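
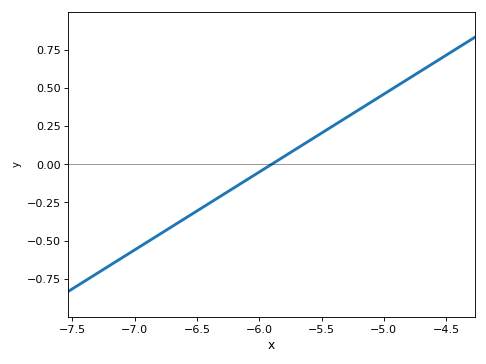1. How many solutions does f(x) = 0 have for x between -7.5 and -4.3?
1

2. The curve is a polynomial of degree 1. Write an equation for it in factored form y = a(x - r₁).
y = 0.51(x + 5.9)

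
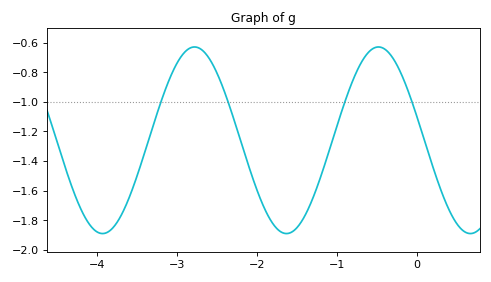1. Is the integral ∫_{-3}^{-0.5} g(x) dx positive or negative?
negative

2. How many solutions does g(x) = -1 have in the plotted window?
4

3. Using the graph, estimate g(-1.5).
-1.85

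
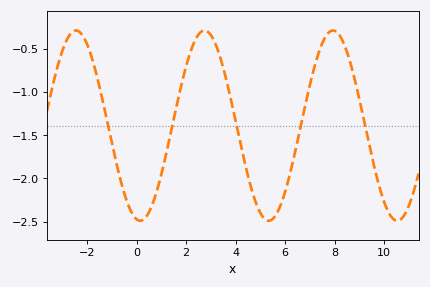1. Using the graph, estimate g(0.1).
-2.49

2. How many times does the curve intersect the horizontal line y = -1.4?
5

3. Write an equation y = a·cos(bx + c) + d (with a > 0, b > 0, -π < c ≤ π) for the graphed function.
y = 1.1cos(1.21x + 2.96) - 1.39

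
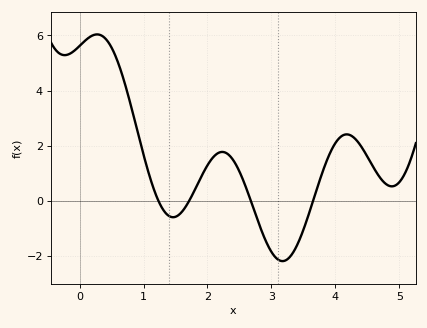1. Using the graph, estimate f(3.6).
-0.364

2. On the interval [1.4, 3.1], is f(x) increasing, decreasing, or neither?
neither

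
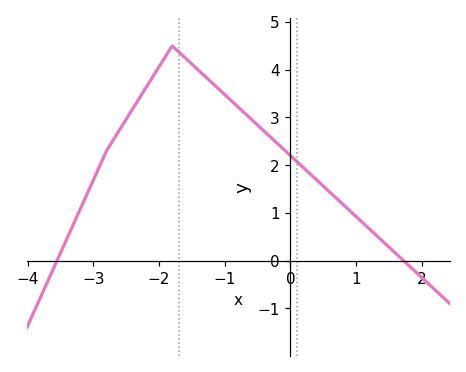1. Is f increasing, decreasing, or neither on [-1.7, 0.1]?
decreasing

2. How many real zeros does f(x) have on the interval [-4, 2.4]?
2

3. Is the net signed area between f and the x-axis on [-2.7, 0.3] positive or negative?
positive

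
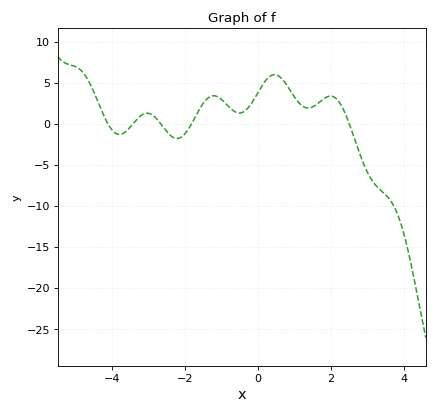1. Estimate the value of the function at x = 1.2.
2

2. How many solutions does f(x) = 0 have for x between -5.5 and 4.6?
5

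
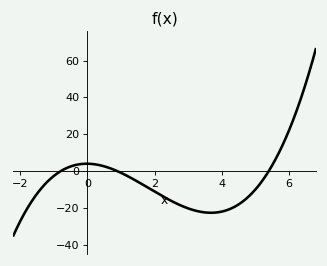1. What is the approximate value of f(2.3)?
-14.1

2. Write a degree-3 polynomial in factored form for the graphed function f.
y = 1.05(x + 0.8)(x - 0.9)(x - 5.4)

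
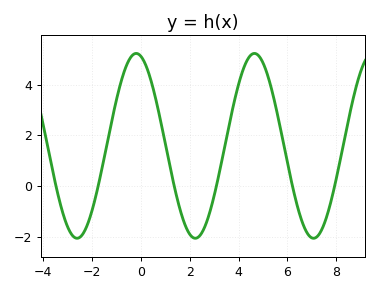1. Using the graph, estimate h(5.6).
2.79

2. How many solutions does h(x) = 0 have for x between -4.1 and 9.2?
6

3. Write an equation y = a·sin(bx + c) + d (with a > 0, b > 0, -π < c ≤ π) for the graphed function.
y = 3.64sin(1.3x + 1.81) + 1.59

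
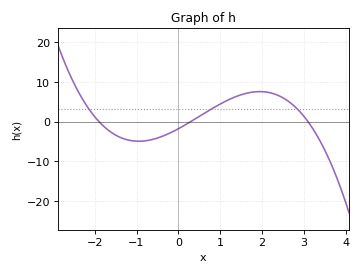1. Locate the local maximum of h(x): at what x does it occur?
1.95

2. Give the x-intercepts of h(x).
-1.9, 0.3, 3.1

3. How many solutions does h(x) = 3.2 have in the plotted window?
3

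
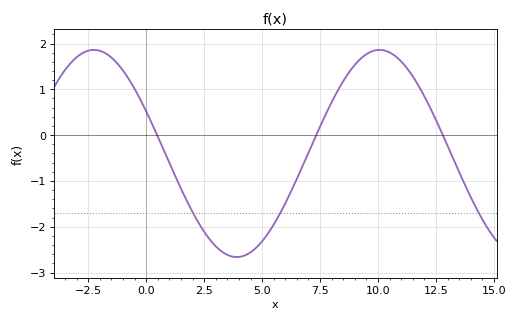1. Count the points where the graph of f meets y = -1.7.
3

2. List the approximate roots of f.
0.475, 7.33, 12.8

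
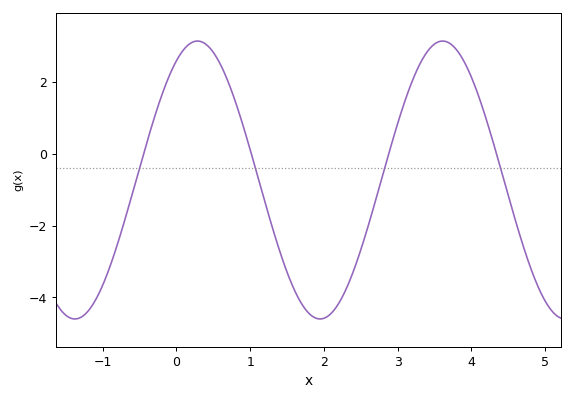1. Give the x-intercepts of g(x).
-0.445, 1.02, 2.88, 4.34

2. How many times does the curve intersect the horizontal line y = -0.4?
4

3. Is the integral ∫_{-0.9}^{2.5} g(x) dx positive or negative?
negative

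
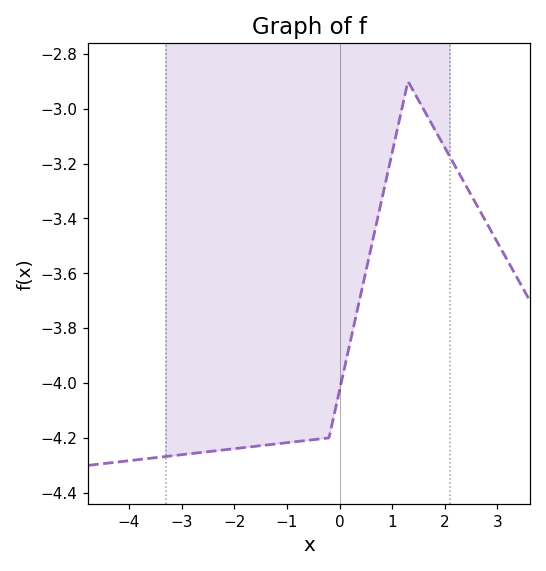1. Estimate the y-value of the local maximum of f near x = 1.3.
-2.9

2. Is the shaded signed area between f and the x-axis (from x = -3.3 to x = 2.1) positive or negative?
negative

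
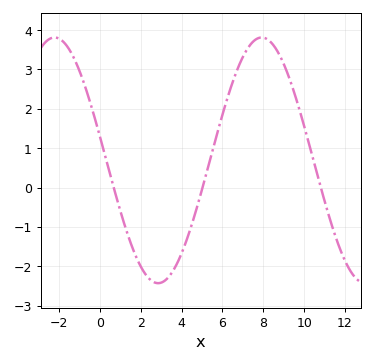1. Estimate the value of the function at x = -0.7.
2.5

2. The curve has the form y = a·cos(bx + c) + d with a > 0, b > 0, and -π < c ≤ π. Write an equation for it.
y = 3.12cos(0.62x + 1.4) + 0.69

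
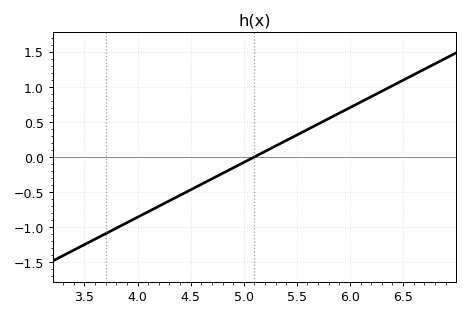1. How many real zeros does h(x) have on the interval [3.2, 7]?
1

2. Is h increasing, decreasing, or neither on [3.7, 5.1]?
increasing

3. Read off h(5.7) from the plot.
0.468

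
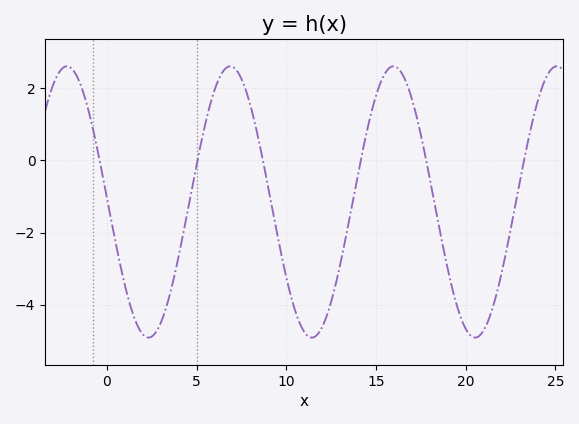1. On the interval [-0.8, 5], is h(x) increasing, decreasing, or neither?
neither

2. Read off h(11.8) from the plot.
-4.78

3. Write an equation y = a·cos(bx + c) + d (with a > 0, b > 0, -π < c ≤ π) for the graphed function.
y = 3.76cos(0.69x + 1.54) - 1.15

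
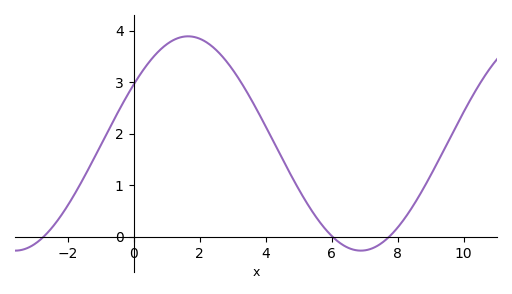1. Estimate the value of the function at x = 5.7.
0.237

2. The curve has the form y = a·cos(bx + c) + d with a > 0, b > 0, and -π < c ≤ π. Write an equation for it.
y = 2.08cos(0.6x - 0.992) + 1.81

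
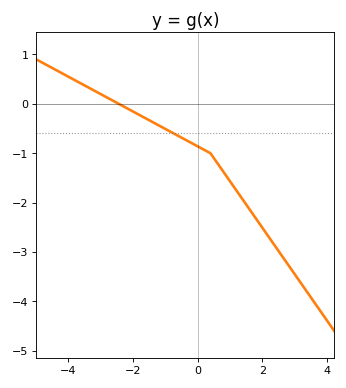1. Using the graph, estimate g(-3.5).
0.375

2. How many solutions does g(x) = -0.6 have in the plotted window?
1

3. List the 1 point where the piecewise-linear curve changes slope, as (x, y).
(0.4, -1)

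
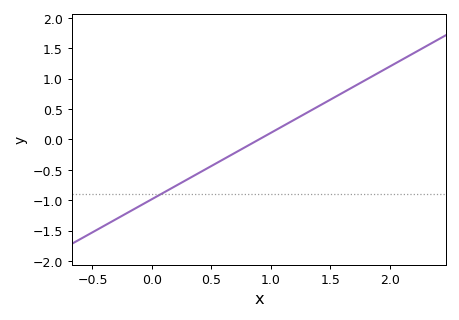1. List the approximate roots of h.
0.9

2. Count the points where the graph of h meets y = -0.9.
1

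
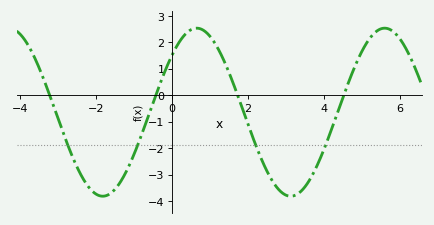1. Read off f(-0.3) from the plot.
0.512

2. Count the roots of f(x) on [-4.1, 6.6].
4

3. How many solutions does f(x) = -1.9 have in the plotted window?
4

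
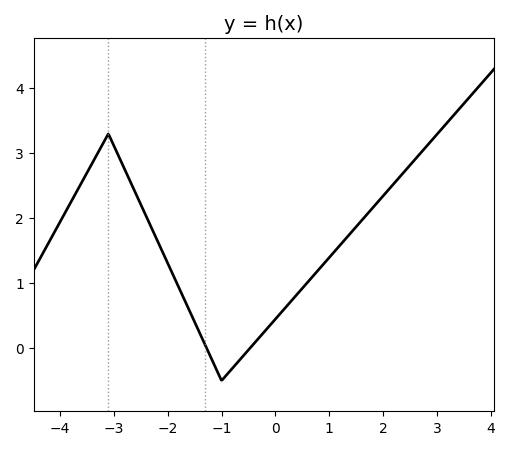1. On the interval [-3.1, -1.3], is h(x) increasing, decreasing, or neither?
decreasing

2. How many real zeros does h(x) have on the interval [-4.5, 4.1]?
2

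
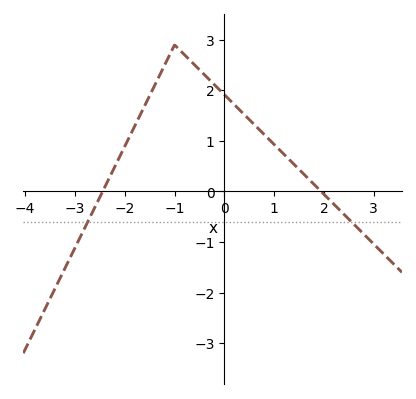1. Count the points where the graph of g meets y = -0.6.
2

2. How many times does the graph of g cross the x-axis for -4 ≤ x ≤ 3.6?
2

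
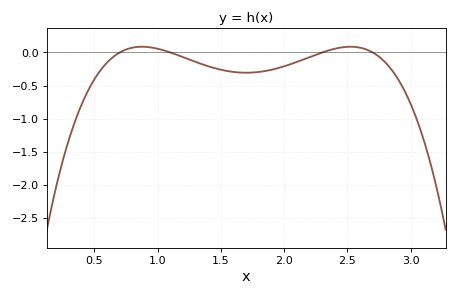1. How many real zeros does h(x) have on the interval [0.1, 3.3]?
4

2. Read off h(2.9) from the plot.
-0.4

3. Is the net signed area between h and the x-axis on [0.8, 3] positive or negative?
negative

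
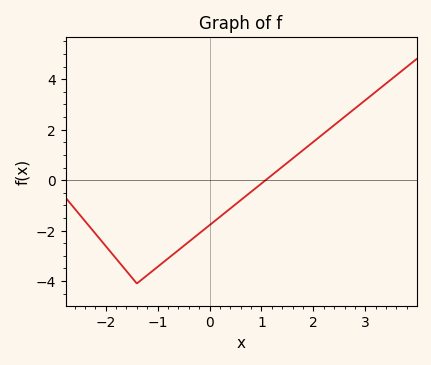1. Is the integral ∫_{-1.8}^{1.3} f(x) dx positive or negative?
negative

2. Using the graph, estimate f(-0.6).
-2.8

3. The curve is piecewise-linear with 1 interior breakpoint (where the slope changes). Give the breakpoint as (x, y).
(-1.4, -4.1)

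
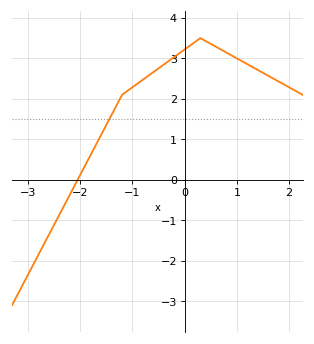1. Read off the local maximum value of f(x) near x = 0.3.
3.5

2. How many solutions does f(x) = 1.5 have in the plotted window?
1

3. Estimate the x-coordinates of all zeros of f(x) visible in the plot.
-2.05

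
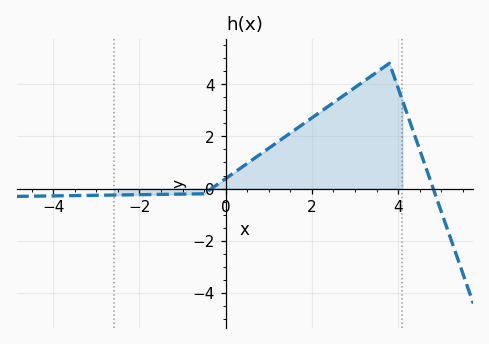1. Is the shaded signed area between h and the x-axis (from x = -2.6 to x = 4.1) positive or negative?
positive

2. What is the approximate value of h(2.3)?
3.06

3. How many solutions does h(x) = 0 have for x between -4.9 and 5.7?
2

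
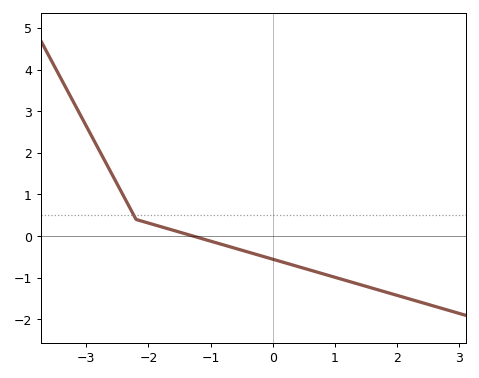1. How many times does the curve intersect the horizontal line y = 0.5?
1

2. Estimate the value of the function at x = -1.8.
0.2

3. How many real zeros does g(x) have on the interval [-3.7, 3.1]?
1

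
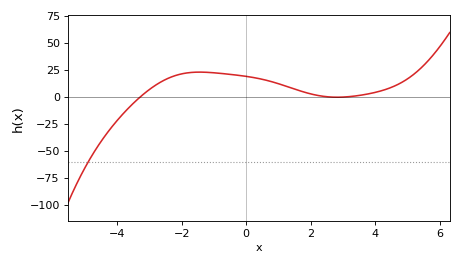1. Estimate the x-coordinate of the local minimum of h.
2.82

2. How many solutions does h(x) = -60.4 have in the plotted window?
1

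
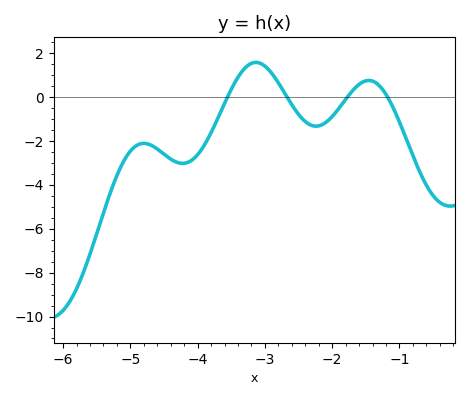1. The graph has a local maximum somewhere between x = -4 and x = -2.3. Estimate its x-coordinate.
-3.1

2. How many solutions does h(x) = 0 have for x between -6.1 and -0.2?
4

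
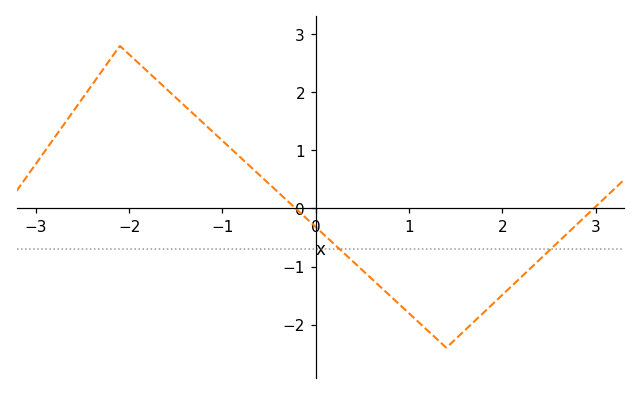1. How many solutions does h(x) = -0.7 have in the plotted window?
2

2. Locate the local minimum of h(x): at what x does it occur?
1.4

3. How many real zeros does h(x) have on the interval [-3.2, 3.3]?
2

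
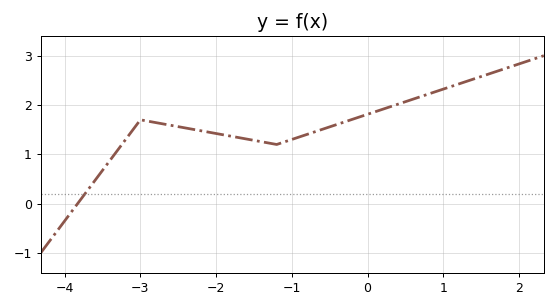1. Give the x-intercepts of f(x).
-3.8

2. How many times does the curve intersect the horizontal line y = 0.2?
1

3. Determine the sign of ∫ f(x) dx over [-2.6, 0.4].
positive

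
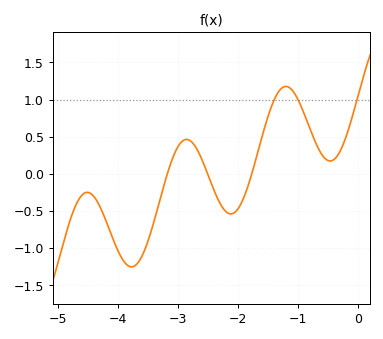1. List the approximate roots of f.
-3.18, -2.5, -1.77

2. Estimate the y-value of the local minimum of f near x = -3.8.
-1.25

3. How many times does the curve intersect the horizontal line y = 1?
3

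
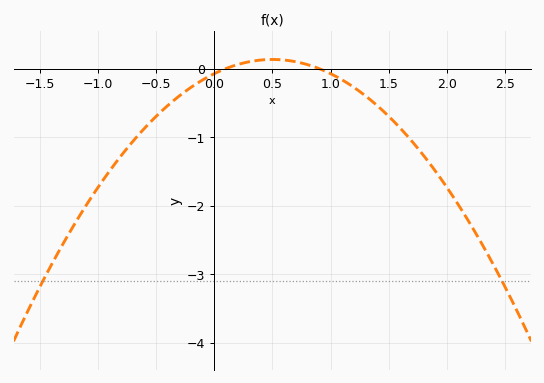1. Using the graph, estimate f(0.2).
0.1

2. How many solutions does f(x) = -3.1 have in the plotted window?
2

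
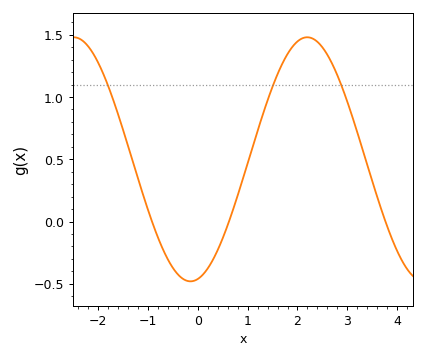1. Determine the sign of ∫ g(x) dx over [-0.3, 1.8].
positive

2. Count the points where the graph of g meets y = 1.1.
3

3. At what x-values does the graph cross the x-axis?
-0.9, 0.6, 3.8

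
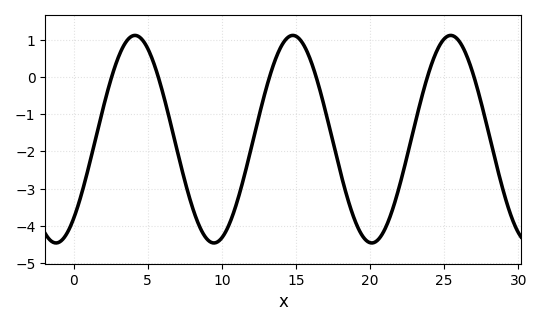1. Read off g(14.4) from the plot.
1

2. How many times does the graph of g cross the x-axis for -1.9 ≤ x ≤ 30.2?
6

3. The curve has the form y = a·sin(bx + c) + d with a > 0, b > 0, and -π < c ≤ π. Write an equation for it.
y = 2.79sin(0.59x - 0.87) - 1.67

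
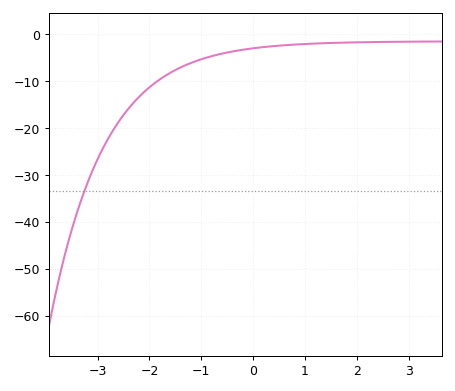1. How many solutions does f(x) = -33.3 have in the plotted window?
1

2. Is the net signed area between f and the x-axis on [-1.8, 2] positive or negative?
negative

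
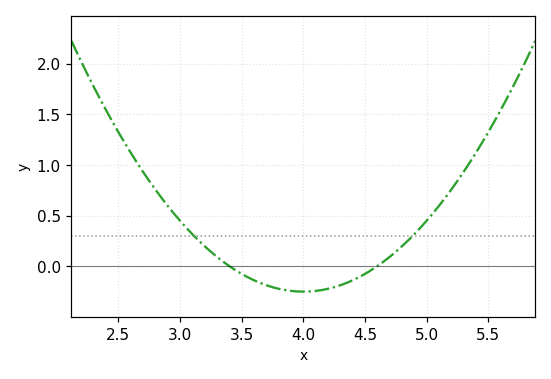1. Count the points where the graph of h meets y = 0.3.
2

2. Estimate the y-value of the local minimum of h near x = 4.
-0.25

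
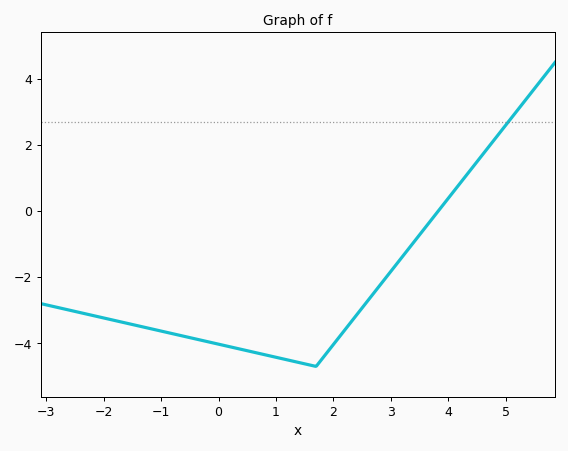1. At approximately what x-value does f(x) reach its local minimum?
1.6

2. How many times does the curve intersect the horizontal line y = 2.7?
1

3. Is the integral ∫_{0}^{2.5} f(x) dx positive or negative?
negative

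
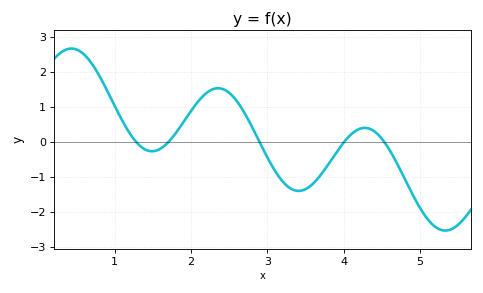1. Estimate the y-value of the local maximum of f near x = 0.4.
2.7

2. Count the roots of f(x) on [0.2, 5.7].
5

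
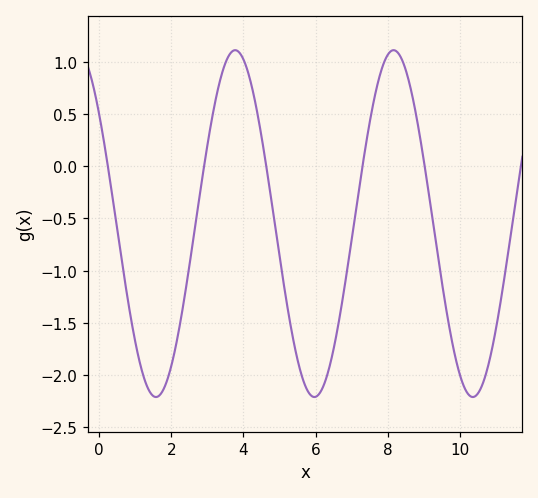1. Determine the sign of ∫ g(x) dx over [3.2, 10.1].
negative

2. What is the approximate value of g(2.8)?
-0.248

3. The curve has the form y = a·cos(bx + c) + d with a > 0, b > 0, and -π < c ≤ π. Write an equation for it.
y = 1.66cos(1.43x + 0.892) - 0.55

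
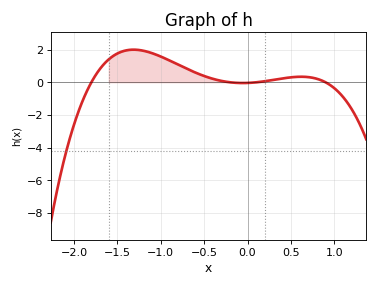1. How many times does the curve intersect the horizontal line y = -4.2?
1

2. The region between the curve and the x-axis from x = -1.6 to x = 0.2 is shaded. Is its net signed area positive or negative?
positive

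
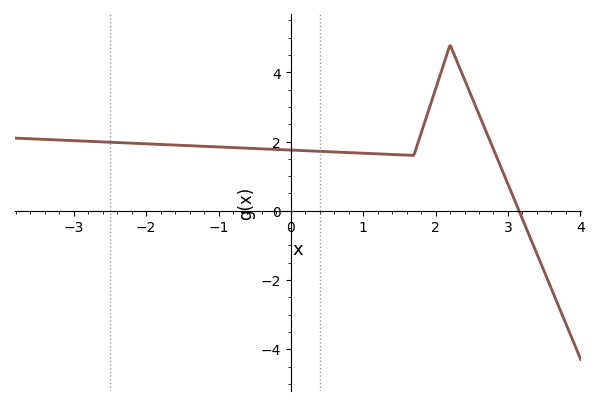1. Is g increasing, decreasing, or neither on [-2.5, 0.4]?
decreasing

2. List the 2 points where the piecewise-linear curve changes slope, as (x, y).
(1.7, 1.6); (2.2, 4.8)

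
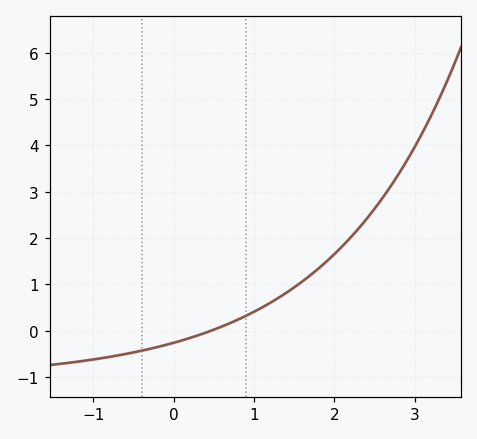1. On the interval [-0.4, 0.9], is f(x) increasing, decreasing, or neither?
increasing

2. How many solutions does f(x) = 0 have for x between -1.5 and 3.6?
1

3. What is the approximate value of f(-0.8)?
-0.6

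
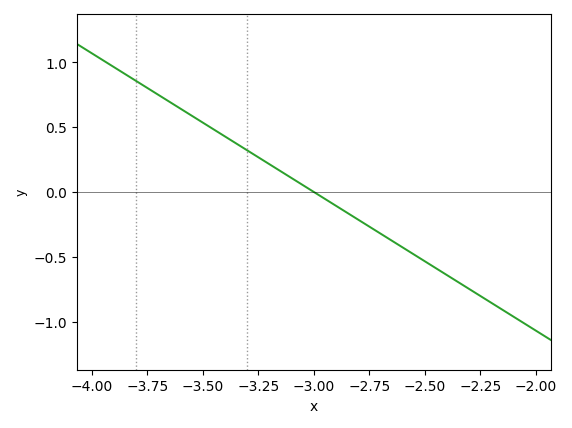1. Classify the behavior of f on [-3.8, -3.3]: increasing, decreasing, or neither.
decreasing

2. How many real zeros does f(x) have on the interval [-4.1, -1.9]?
1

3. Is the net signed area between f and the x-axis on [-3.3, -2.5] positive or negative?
negative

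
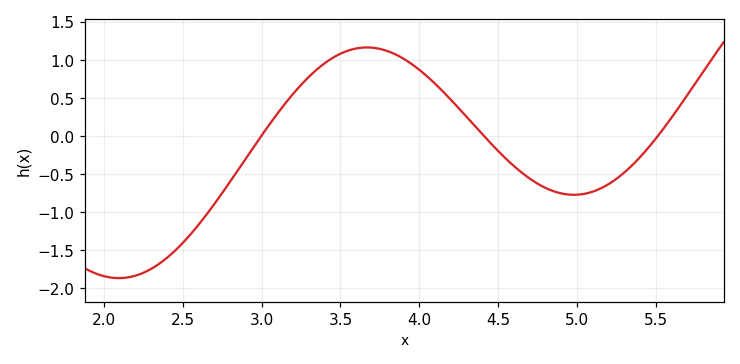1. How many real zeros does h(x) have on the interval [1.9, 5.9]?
3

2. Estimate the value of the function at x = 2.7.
-0.894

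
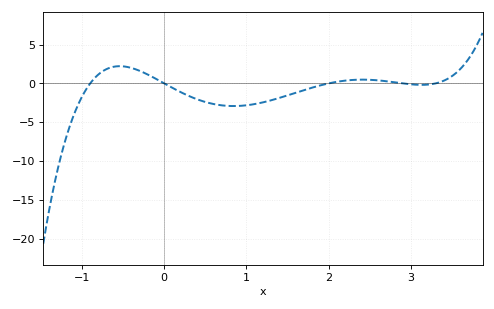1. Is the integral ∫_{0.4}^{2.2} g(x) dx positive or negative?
negative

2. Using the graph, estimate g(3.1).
0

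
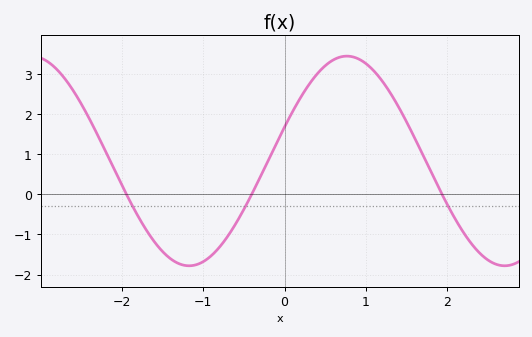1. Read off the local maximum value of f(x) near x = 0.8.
3.4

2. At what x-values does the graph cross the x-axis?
-1.9, -0.4, 1.9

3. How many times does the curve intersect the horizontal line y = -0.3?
3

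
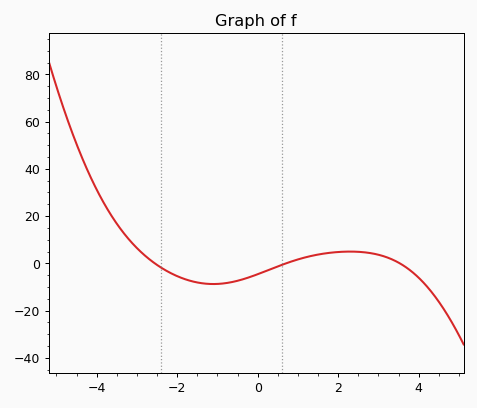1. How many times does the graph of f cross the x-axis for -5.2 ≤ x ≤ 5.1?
3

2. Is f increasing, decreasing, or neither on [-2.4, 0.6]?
neither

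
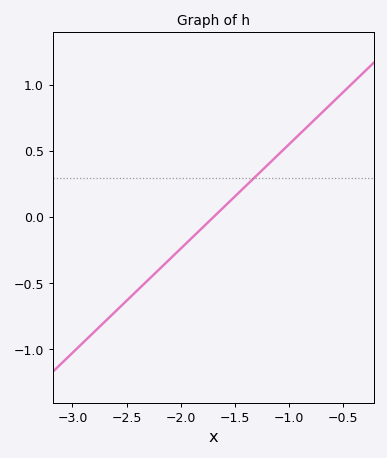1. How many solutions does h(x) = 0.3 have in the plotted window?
1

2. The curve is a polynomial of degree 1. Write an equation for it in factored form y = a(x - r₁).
y = 0.79(x + 1.7)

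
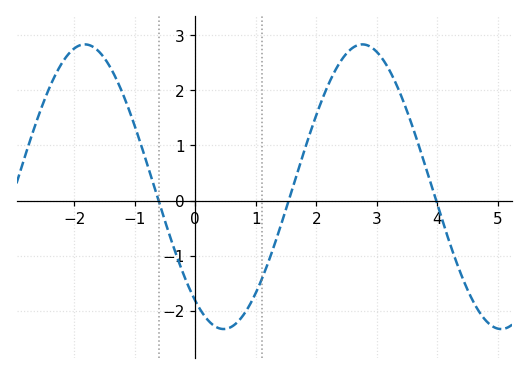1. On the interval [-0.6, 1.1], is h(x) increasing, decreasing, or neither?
neither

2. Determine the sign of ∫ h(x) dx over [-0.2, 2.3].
negative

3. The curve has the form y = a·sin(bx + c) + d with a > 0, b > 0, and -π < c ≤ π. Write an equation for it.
y = 2.58sin(1.37x - 2.21) + 0.25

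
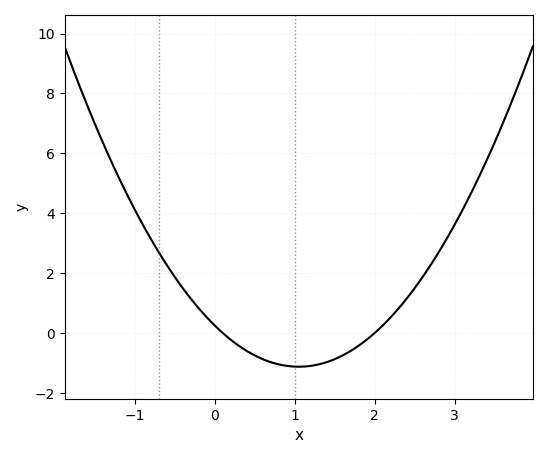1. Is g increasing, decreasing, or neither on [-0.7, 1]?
decreasing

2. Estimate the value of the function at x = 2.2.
0.525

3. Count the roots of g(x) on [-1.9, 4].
2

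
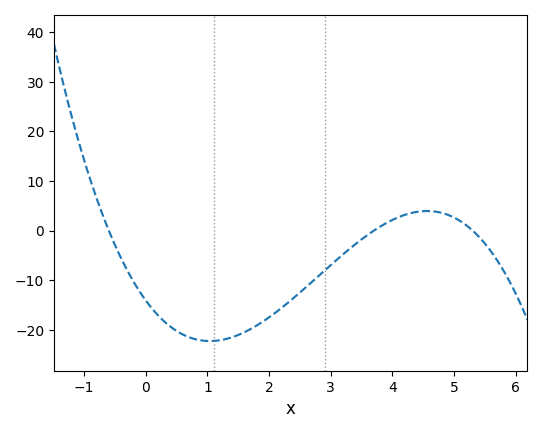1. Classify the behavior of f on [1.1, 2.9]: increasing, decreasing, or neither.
increasing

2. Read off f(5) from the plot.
2.62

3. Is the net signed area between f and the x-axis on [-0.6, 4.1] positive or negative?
negative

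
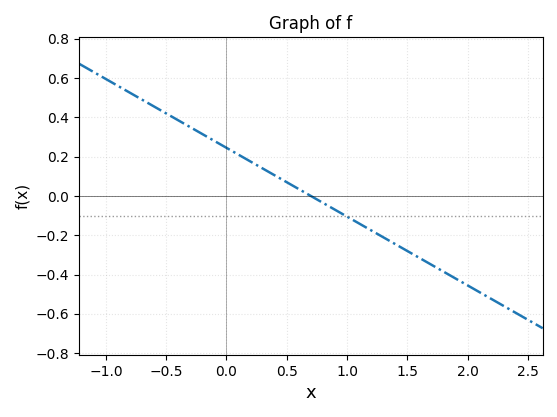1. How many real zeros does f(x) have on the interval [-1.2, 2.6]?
1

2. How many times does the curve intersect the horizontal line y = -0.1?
1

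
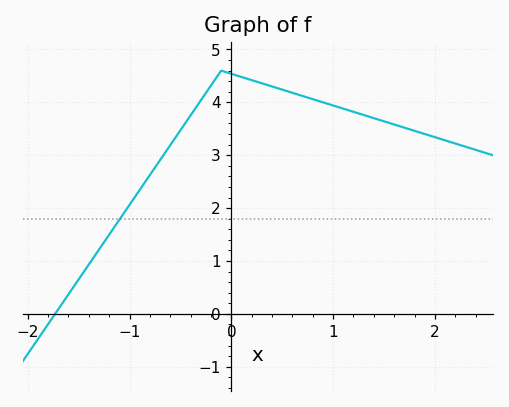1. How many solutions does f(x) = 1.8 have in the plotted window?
1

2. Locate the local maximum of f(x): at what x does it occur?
-0.098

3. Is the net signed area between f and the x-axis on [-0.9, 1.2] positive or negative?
positive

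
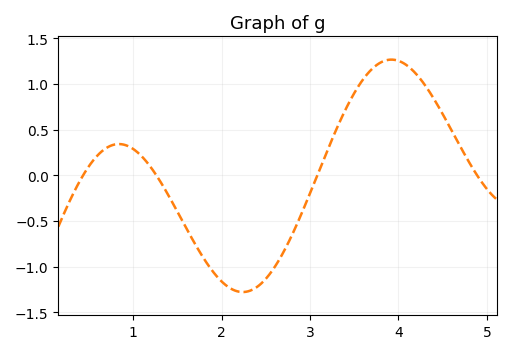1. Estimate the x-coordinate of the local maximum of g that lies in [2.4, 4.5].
3.9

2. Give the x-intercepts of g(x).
0.4, 1.3, 3.1, 4.9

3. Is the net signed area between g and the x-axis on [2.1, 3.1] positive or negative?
negative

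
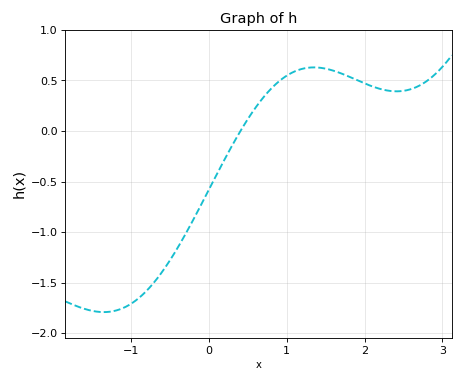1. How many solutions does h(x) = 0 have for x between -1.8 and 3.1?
1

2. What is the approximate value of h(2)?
0.472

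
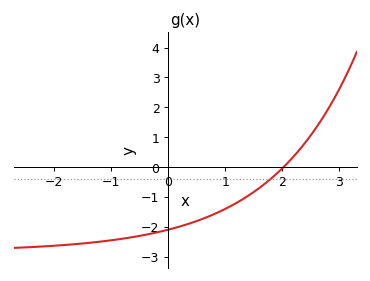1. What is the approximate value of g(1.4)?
-0.965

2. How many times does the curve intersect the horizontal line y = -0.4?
1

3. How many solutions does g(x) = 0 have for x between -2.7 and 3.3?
1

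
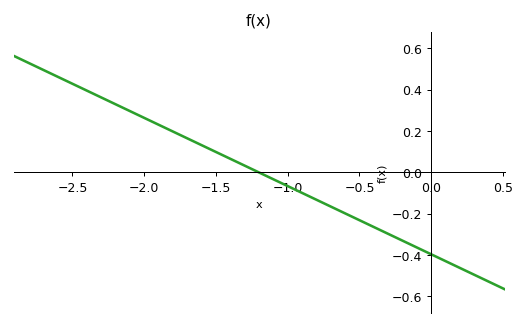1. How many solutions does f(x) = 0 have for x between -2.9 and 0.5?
1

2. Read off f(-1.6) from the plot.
0.132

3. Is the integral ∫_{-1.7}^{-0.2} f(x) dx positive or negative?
negative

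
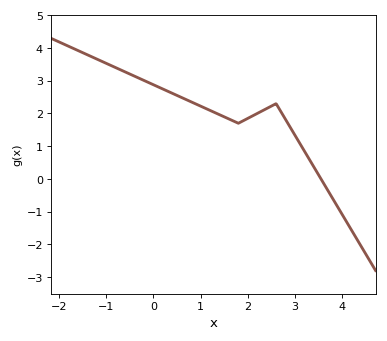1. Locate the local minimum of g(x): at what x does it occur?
1.8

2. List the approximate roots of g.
3.55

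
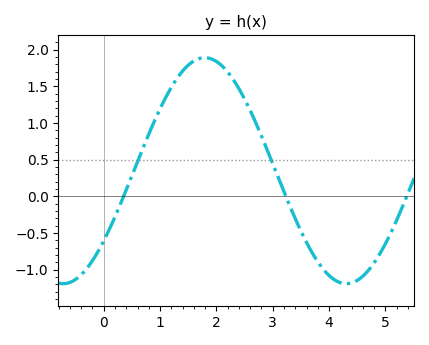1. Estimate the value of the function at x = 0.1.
-0.45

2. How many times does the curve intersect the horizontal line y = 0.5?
2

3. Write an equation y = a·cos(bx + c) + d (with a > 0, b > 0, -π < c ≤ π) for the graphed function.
y = 1.54cos(1.2x - 2.2) + 0.35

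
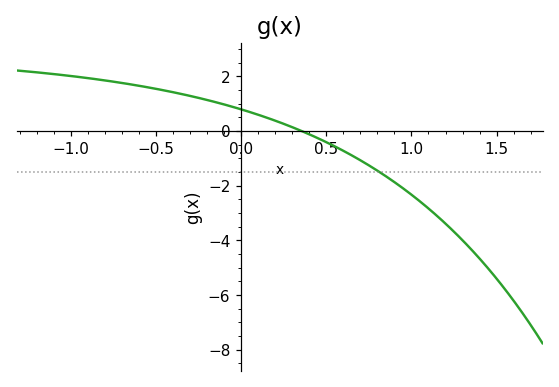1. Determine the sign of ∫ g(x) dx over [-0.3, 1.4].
negative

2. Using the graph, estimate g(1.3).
-4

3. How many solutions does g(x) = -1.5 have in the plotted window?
1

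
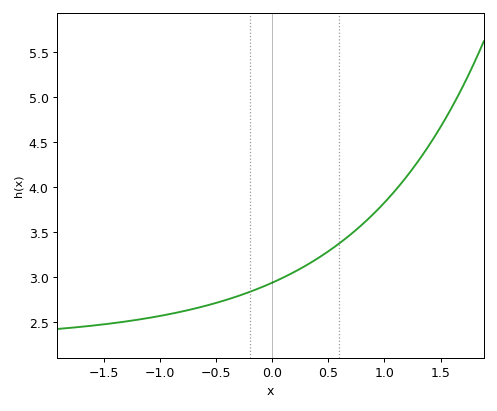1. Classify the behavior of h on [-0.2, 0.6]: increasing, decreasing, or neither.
increasing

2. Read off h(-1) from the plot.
2.57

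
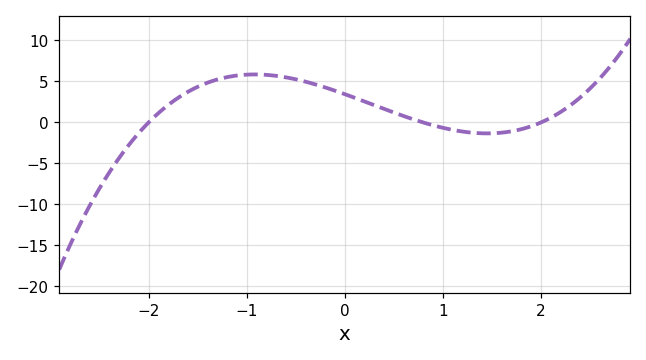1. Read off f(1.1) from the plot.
-1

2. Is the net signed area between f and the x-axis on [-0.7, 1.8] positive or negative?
positive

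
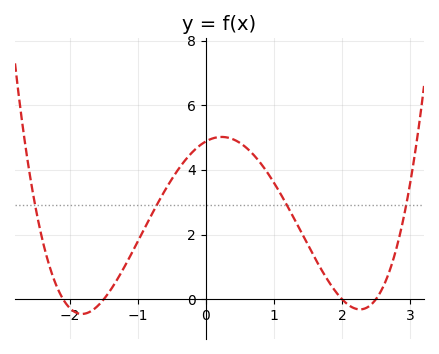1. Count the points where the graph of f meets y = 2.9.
4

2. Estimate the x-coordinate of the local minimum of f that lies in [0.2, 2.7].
2.27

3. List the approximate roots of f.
-2.1, -1.5, 2, 2.5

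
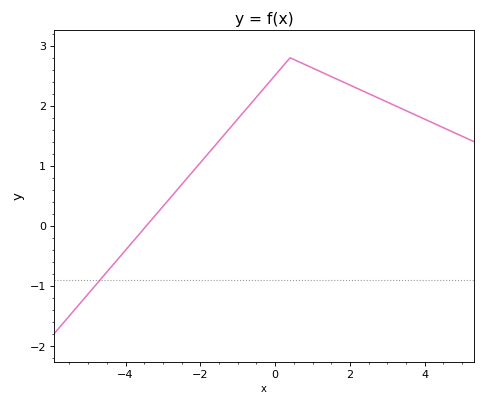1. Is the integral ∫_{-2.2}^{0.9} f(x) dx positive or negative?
positive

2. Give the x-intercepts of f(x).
-3.45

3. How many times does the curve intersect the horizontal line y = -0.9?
1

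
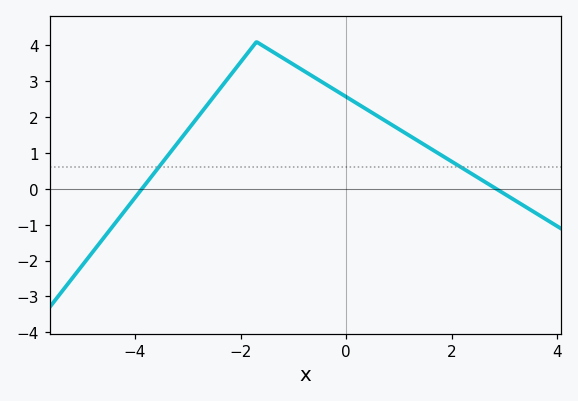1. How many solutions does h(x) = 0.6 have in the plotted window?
2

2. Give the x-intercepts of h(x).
-3.87, 2.84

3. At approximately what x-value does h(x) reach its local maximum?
-1.7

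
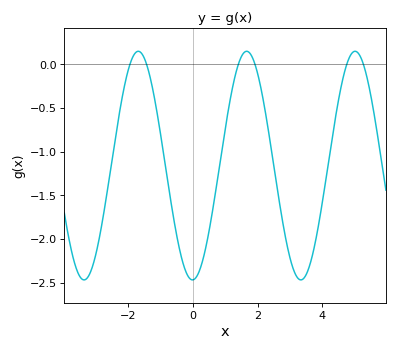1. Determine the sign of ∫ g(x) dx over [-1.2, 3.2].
negative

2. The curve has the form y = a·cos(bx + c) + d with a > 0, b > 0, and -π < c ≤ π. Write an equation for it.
y = 1.31cos(1.9x - 3.1) - 1.16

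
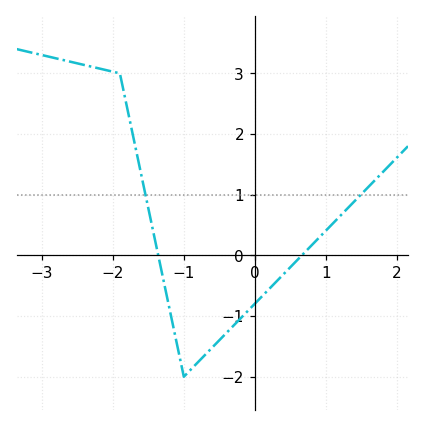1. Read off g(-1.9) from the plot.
3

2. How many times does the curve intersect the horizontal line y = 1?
2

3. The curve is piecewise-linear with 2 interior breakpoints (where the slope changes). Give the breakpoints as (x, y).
(-1.9, 3); (-1, -2)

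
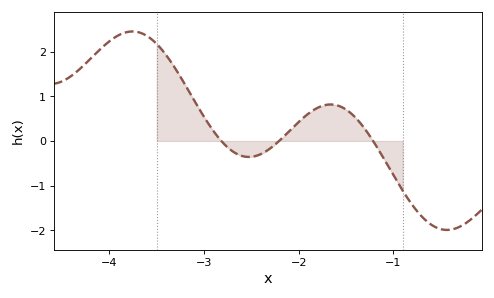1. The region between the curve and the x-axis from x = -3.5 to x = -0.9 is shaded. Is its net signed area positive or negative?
positive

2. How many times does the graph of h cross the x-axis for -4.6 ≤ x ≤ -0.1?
3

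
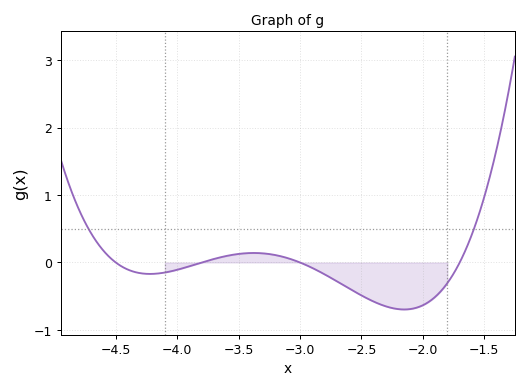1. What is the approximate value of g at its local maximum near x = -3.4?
0.141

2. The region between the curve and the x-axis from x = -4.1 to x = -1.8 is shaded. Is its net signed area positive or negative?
negative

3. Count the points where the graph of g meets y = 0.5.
2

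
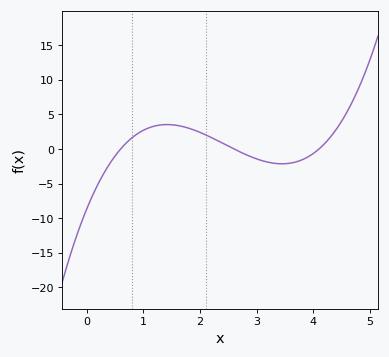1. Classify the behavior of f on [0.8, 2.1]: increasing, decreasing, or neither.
neither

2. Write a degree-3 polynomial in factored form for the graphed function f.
y = 1.36(x - 0.6)(x - 2.6)(x - 4.1)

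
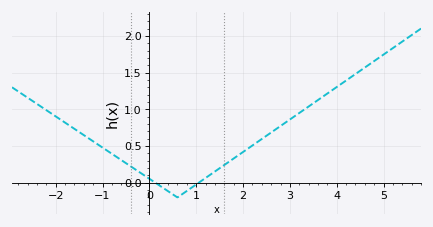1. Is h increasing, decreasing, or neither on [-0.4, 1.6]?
neither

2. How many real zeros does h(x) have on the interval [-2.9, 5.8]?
2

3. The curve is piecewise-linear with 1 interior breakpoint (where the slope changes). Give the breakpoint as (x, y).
(0.6, -0.2)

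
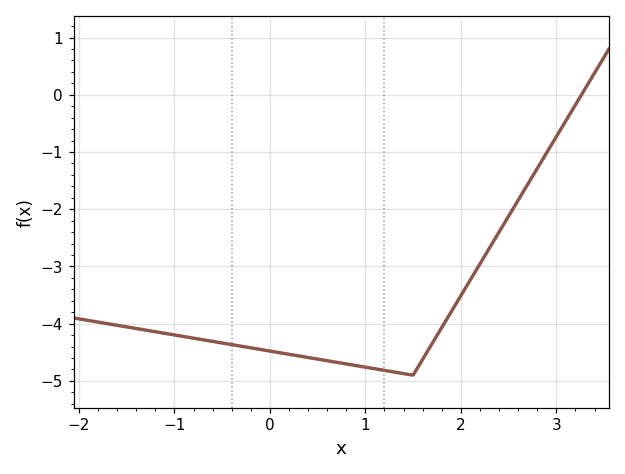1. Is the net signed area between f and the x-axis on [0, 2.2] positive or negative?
negative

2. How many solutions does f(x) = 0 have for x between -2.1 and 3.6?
1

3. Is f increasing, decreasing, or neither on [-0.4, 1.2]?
decreasing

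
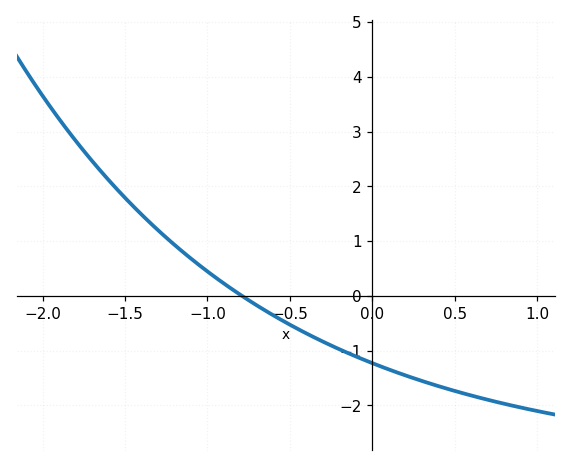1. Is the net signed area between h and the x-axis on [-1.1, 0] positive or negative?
negative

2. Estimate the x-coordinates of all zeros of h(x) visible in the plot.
-0.791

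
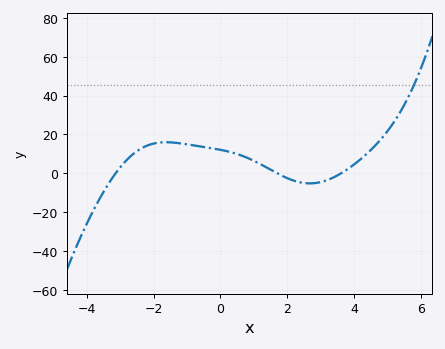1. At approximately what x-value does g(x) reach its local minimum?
2.6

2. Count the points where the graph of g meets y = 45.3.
1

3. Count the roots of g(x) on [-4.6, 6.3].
3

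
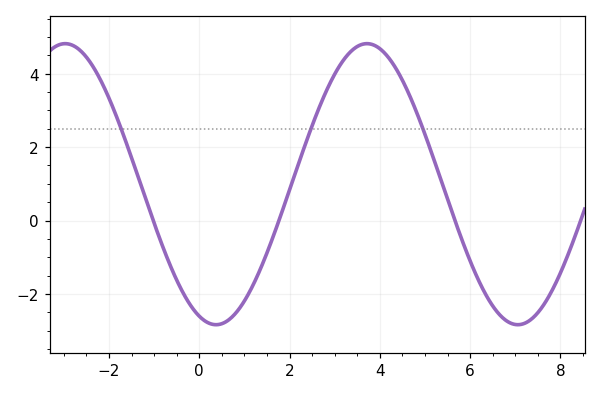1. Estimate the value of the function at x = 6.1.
-1.4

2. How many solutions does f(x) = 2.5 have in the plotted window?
3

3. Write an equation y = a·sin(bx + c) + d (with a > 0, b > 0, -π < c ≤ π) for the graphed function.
y = 3.83sin(0.94x - 1.9) + 0.99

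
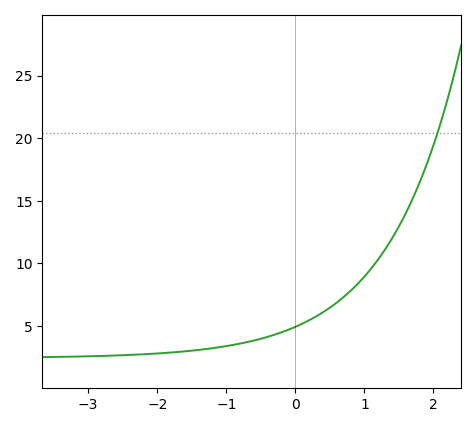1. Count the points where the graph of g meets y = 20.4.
1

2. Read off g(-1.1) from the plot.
3.5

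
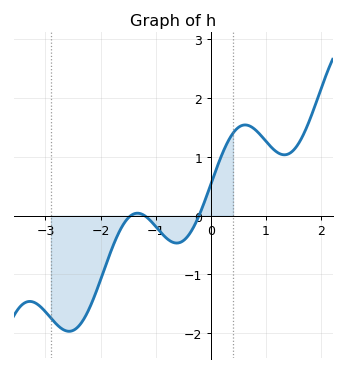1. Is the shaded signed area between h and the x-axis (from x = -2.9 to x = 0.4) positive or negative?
negative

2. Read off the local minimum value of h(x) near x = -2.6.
-2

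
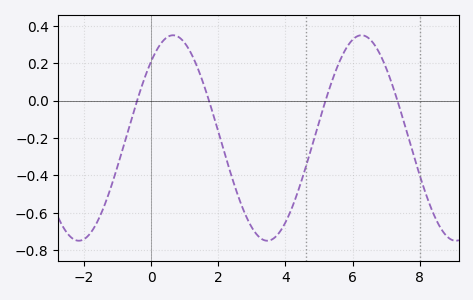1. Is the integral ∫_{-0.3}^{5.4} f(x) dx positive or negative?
negative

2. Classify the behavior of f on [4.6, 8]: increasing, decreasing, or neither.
neither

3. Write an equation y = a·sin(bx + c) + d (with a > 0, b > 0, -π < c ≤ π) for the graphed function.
y = 0.55sin(1.12x + 0.84) - 0.2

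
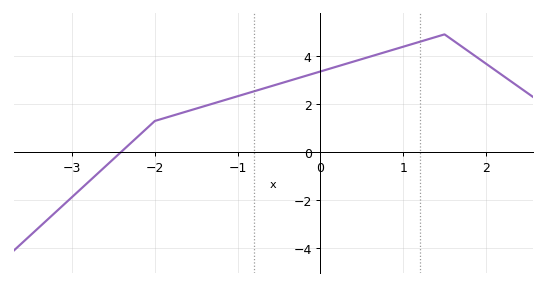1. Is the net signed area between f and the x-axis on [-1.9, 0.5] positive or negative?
positive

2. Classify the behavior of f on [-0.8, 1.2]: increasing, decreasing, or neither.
increasing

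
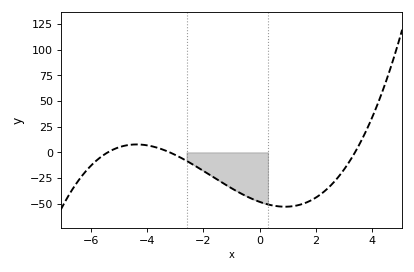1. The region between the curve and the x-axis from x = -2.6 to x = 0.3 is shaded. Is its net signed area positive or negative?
negative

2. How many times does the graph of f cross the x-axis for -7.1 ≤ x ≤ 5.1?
3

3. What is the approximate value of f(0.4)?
-50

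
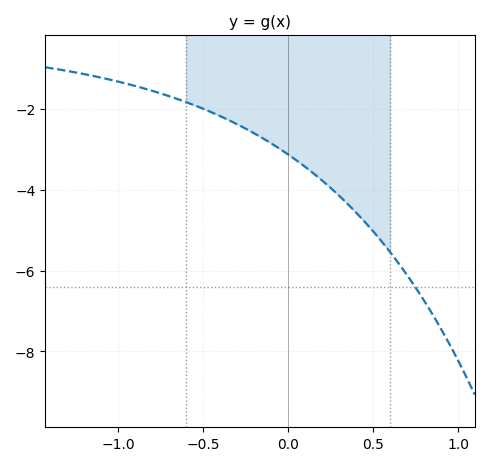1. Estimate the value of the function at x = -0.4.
-2.17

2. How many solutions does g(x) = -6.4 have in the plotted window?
1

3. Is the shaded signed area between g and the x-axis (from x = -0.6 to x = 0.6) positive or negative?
negative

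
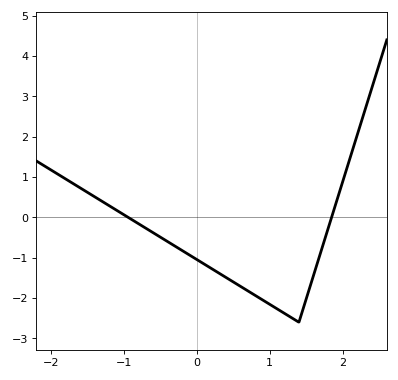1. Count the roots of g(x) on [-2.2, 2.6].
2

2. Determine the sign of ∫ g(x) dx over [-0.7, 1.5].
negative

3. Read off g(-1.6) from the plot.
0.732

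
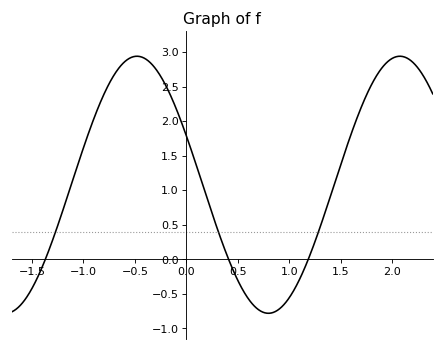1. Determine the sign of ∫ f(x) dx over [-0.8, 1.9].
positive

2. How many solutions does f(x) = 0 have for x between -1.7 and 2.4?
3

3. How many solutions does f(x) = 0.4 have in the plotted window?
3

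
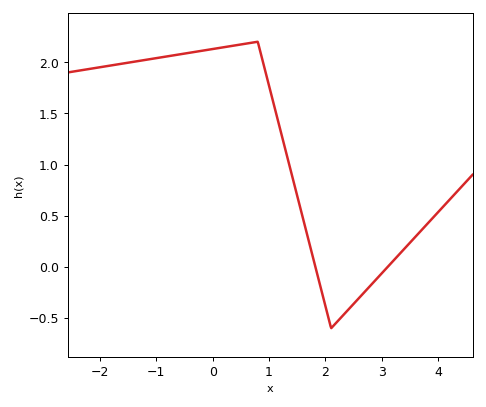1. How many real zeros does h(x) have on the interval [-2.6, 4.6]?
2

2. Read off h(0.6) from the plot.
2.2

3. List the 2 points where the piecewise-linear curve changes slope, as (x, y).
(0.8, 2.2); (2.1, -0.6)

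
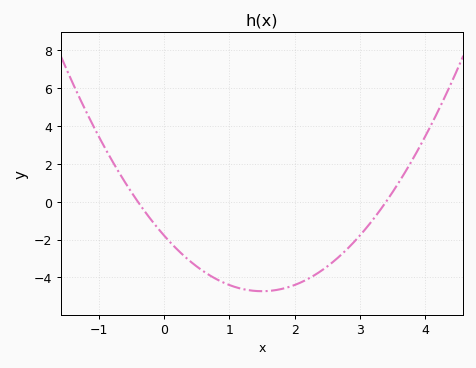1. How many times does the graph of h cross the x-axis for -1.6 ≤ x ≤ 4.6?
2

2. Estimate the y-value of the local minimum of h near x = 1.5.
-4.73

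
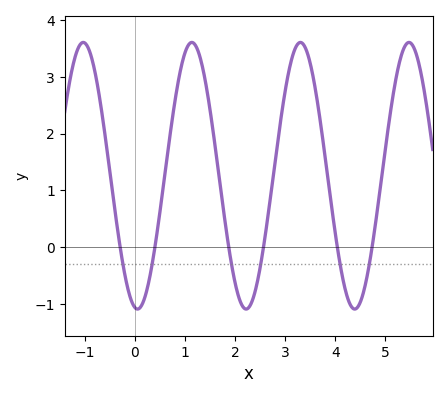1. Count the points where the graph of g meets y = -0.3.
6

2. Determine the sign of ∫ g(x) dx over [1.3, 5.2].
positive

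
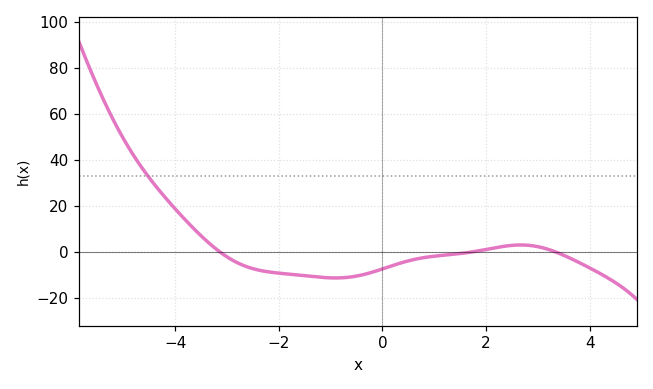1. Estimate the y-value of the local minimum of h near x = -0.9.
-12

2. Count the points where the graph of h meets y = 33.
1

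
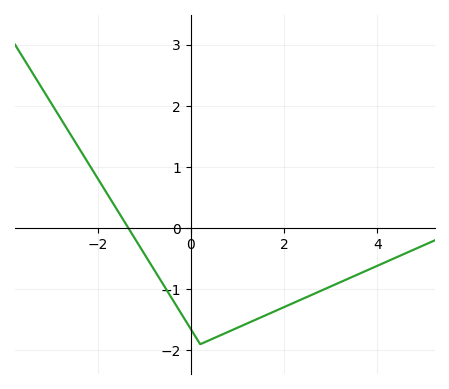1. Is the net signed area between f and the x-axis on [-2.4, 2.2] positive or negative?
negative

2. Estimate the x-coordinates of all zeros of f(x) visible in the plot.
-1.34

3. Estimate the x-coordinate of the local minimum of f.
0.2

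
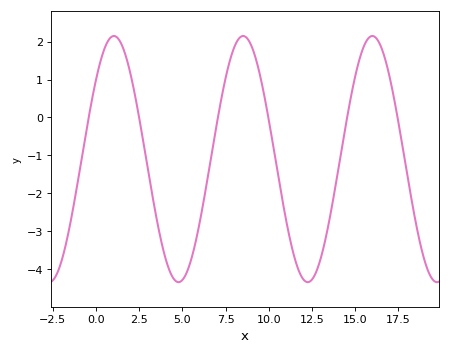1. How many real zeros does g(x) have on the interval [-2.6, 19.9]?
6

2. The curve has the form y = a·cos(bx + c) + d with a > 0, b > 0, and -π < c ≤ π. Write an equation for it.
y = 3.25cos(0.84x - 0.87) - 1.1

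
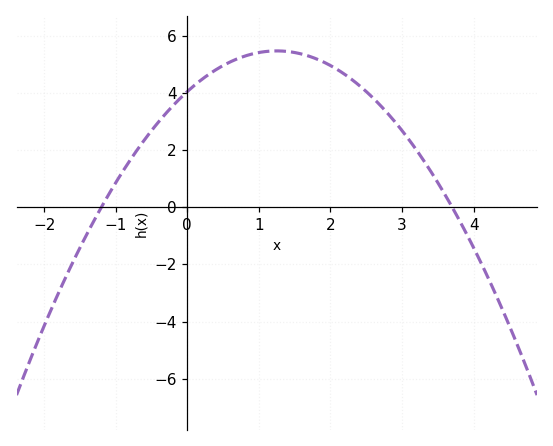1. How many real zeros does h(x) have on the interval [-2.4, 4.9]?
2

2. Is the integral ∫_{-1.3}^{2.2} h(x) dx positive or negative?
positive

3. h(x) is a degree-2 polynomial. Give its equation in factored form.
y = -0.91(x + 1.2)(x - 3.7)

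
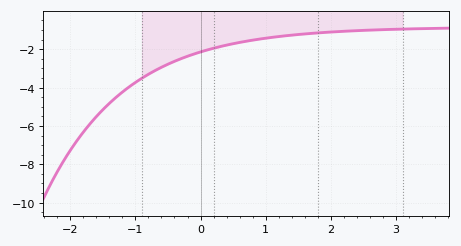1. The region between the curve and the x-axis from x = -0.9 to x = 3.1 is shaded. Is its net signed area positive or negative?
negative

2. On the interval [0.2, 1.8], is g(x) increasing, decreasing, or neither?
increasing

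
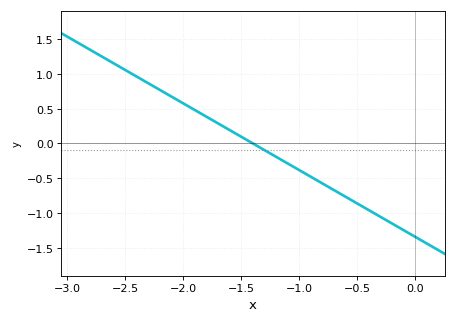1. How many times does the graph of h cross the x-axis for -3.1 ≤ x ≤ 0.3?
1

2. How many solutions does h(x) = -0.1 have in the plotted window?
1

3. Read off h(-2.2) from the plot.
0.768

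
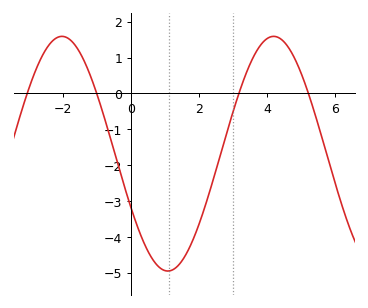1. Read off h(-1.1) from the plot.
0.2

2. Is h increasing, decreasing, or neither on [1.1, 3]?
increasing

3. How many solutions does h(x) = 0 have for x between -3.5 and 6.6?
4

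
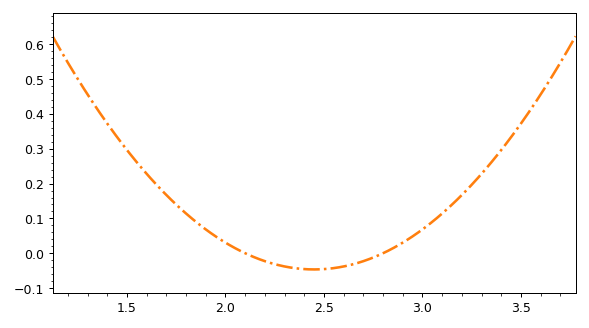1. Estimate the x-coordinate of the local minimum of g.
2.45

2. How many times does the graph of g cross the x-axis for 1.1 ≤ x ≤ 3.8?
2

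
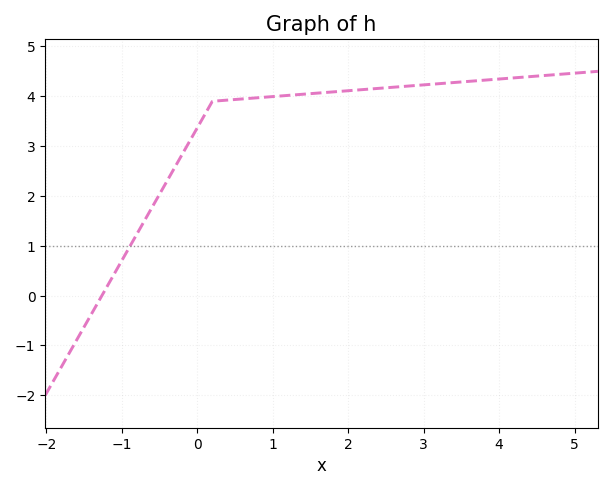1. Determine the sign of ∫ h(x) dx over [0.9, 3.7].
positive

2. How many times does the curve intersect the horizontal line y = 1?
1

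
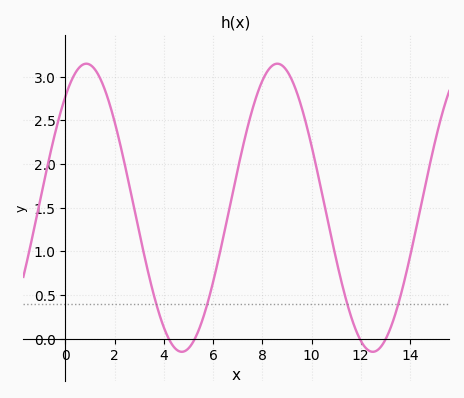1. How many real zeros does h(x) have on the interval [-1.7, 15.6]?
4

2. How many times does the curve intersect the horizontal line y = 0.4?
4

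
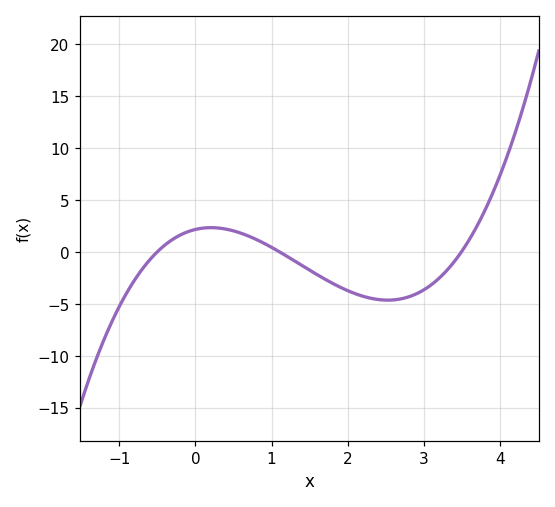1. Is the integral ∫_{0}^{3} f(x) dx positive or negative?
negative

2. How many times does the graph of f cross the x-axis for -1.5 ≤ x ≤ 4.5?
3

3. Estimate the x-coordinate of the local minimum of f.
2.53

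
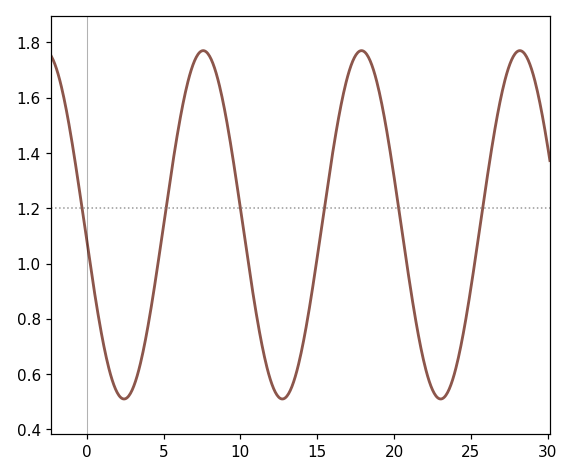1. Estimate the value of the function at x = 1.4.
0.63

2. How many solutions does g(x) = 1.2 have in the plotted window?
6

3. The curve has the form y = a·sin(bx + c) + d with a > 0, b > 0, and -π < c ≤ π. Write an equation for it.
y = 0.63sin(0.61x - 3.05) + 1.14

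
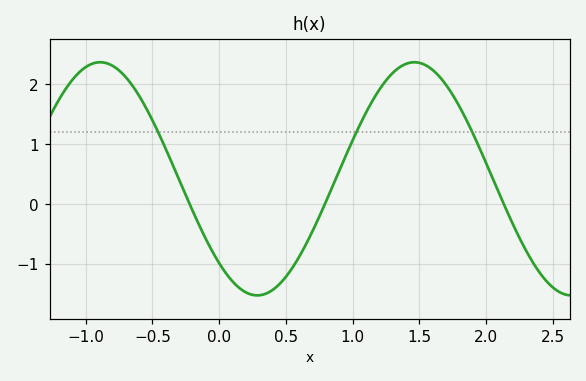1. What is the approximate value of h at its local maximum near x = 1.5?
2.4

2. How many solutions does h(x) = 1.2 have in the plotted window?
3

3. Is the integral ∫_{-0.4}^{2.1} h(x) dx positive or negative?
positive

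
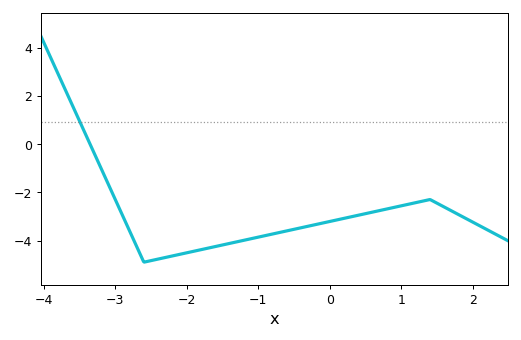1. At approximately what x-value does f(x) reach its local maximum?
1.4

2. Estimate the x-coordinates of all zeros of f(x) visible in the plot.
-3.4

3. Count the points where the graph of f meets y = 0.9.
1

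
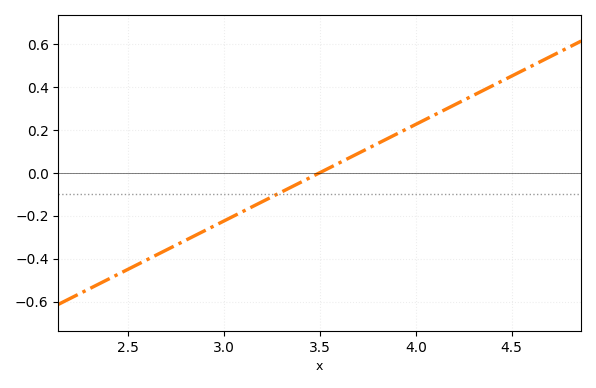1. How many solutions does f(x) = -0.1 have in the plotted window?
1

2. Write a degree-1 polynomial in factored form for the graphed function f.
y = 0.45(x - 3.5)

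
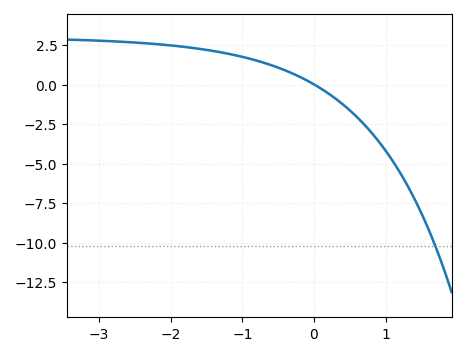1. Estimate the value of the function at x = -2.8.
2.75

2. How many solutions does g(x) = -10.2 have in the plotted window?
1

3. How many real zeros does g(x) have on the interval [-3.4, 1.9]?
1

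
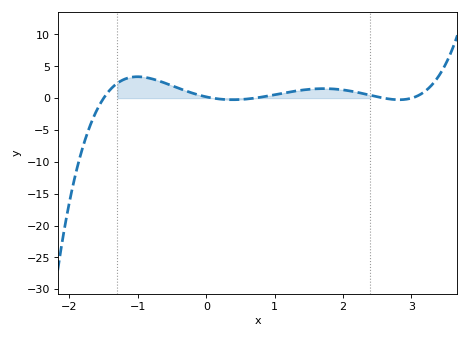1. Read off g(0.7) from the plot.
0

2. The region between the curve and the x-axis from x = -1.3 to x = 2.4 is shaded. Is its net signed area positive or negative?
positive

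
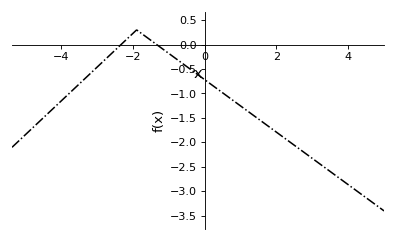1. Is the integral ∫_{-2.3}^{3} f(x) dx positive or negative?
negative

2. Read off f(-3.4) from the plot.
-0.75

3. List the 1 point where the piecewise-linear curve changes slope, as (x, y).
(-1.9, 0.3)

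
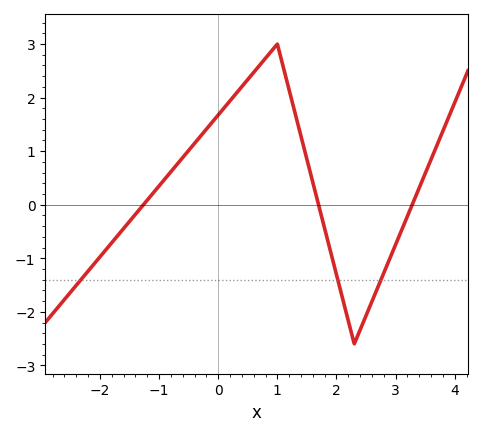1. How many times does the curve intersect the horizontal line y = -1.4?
3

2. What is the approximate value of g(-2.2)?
-1.2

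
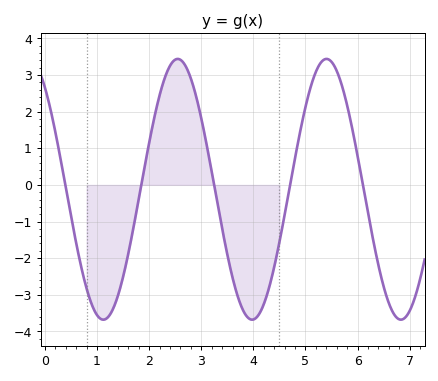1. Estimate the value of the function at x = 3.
1.8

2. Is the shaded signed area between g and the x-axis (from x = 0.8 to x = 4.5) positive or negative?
negative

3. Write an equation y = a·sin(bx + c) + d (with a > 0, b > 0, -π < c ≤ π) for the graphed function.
y = 3.56sin(2.2x + 2.2) - 0.12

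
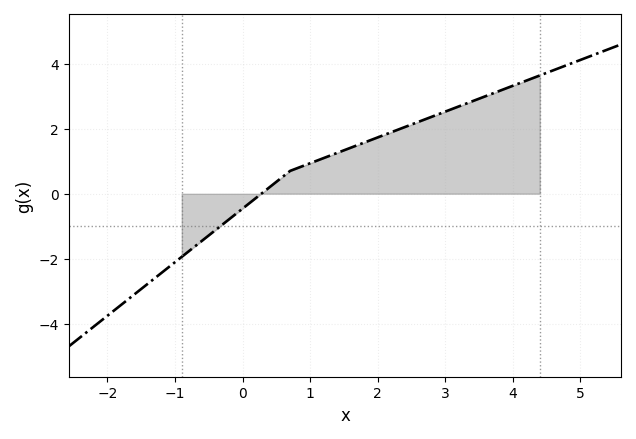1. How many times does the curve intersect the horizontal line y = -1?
1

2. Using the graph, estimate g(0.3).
0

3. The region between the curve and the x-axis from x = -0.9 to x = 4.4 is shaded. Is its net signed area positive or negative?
positive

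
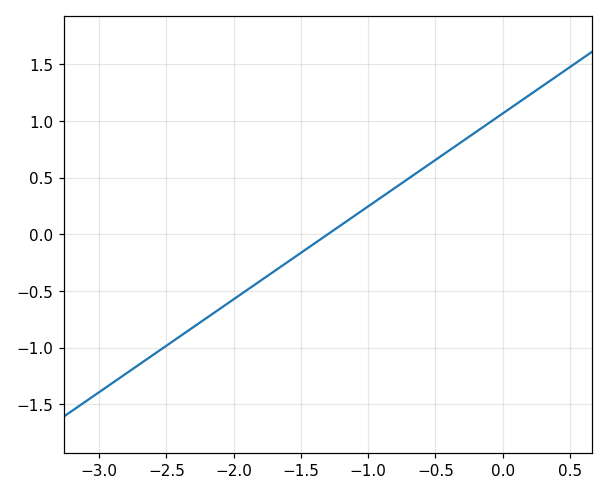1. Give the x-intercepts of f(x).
-1.3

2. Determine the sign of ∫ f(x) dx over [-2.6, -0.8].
negative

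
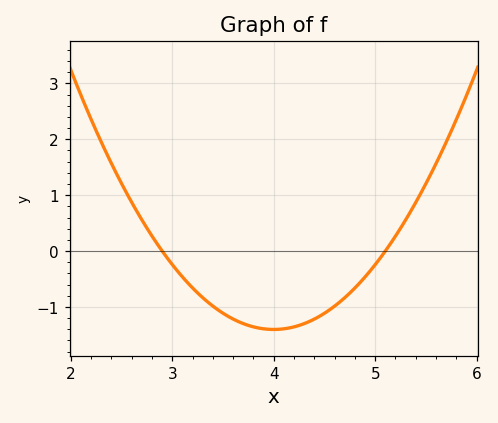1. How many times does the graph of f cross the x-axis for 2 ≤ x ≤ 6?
2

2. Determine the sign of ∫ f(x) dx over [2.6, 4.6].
negative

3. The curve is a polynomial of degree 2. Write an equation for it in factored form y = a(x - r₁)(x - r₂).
y = 1.16(x - 2.9)(x - 5.1)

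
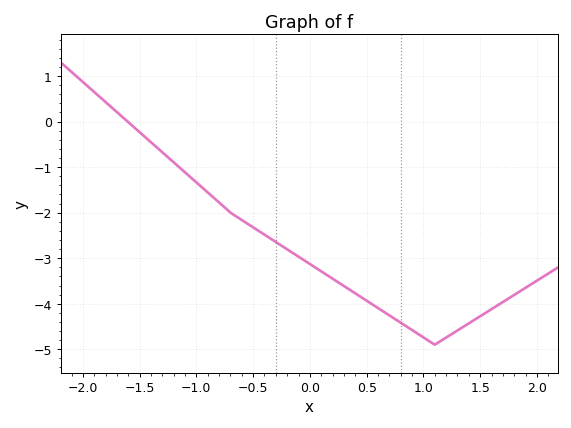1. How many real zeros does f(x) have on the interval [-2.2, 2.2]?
1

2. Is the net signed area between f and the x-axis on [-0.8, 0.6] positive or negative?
negative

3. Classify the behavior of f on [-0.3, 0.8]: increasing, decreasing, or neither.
decreasing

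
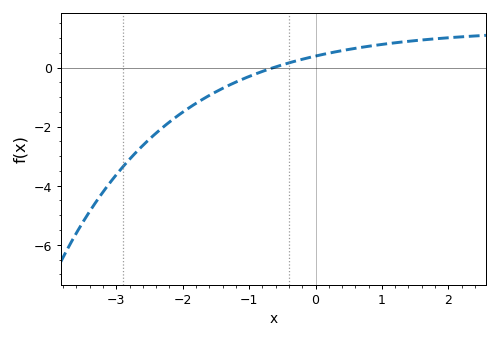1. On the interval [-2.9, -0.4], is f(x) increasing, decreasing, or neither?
increasing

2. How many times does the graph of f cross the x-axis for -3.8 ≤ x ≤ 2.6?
1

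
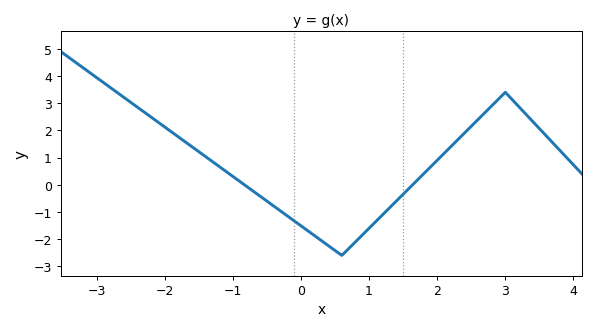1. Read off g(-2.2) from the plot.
2.49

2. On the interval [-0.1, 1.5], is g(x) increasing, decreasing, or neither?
neither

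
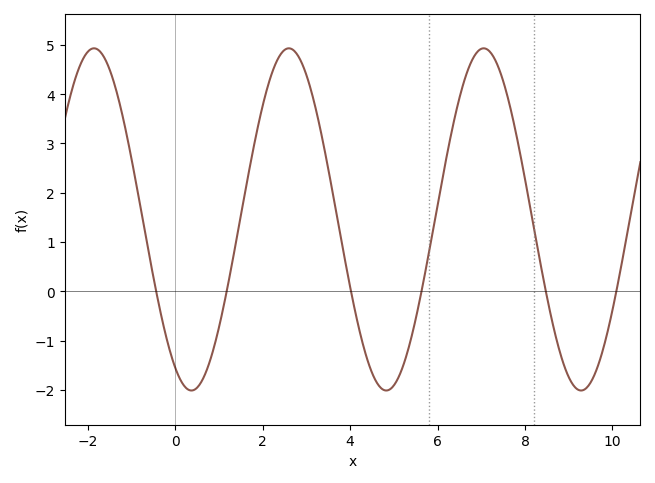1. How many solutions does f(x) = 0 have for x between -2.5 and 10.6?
6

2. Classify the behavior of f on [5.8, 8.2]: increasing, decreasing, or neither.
neither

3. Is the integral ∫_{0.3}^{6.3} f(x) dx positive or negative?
positive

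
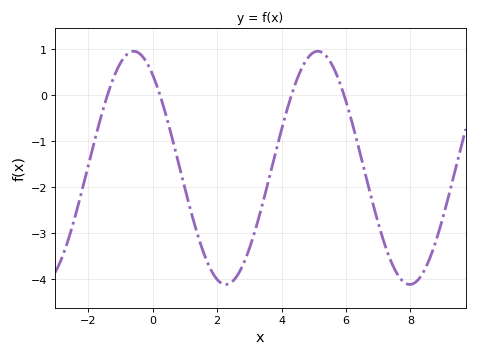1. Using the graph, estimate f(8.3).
-3.95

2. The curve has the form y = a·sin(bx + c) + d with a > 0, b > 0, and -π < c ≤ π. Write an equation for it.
y = 2.53sin(1.1x + 2.22) - 1.58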